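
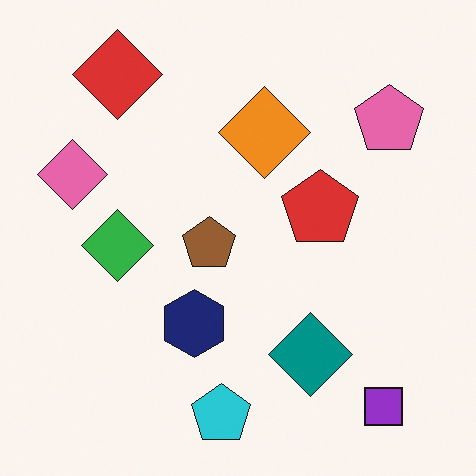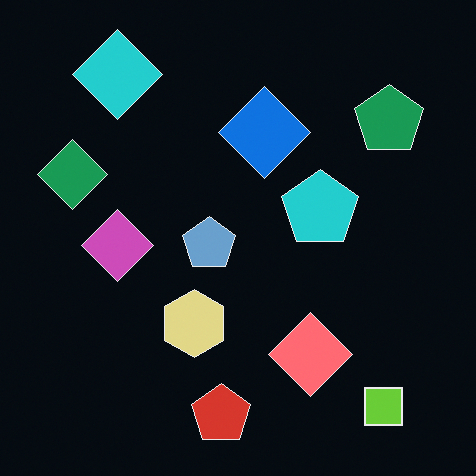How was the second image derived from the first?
This is the original image color-inverted (negative).

The light background has become dark and every shape's color is its complement — a photographic negative.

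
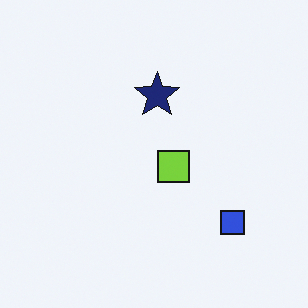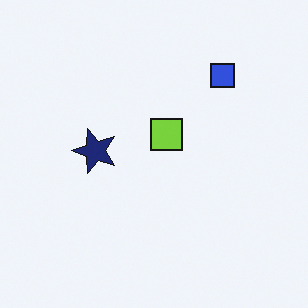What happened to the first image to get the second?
The second image is the first rotated 90° counter-clockwise.

The blue square sits in the bottom-right of the first image and the top-right of the second — consistent with a whole-image 90° counter-clockwise rotation.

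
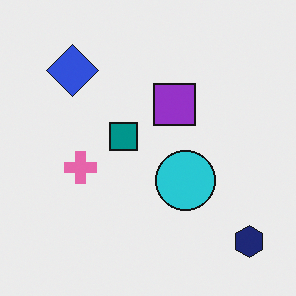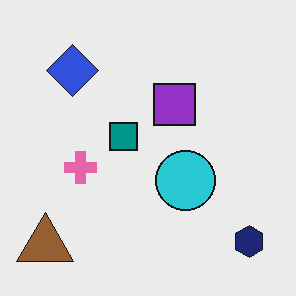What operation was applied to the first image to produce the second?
This is the original image overlaid with an additional brown triangle.

A brown triangle appears in the second image that is absent from the first.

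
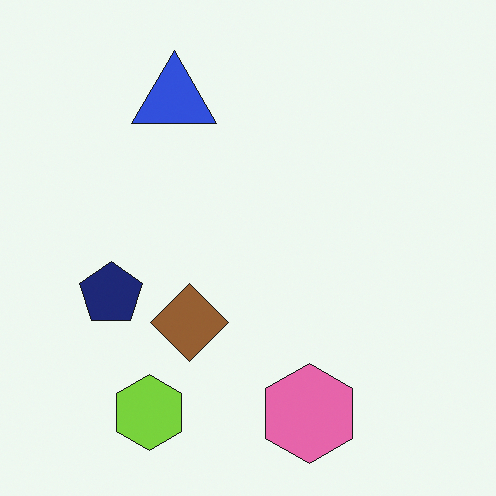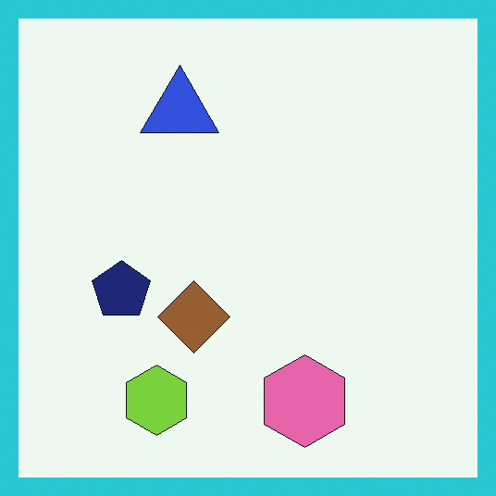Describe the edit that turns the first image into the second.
This is the original image framed with a cyan border.

A solid cyan frame runs around the edge of the second image, with the content slightly shrunk inside it.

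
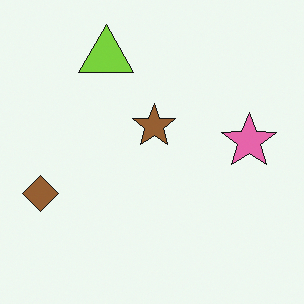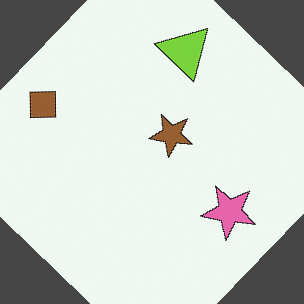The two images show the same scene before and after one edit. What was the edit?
The image was rotated clockwise by a large amount — several tens of degrees.

Every shape is tilted by the same angle and the image corners show triangular fill wedges — a whole-image rotation by a non-right angle.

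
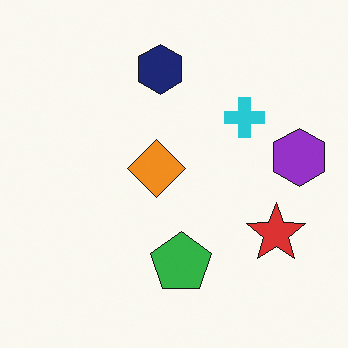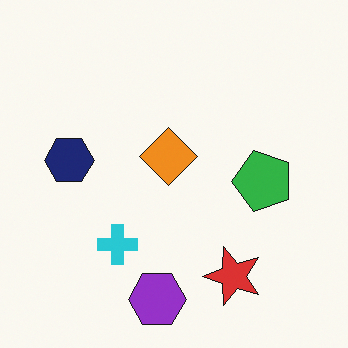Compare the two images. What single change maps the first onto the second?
The image was transposed (reflected across the top-left ↔ bottom-right diagonal).

Shapes have swapped their row and column positions — what was in the top-right is now in the bottom-left — a diagonal reflection.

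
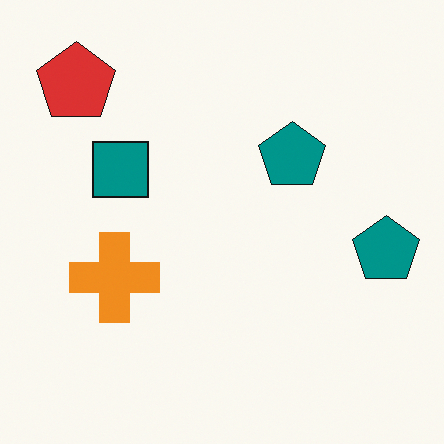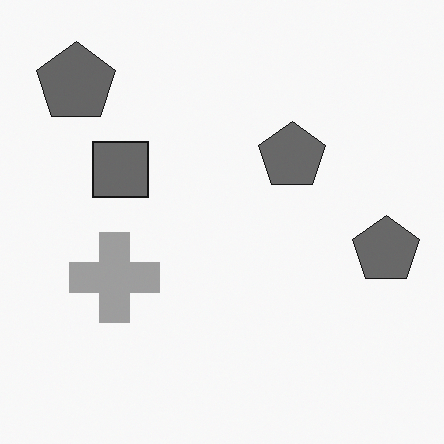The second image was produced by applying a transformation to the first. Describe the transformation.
Converted to grayscale.

All color is removed — every shape is now a shade of grey.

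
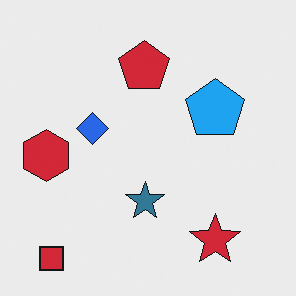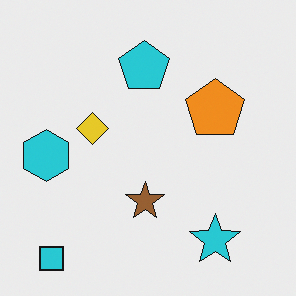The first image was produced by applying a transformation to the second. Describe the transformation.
It was hue-shifted through roughly half the color wheel.

Every shape's color has rotated by the same amount around the hue wheel — a uniform hue shift.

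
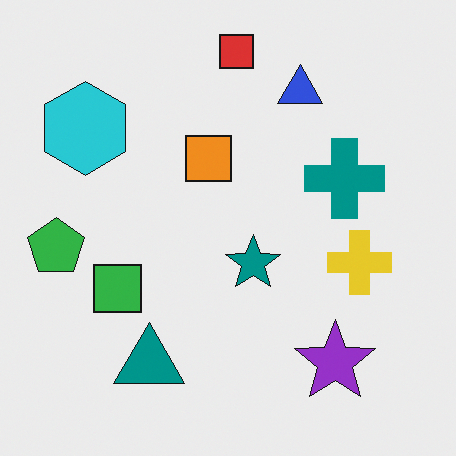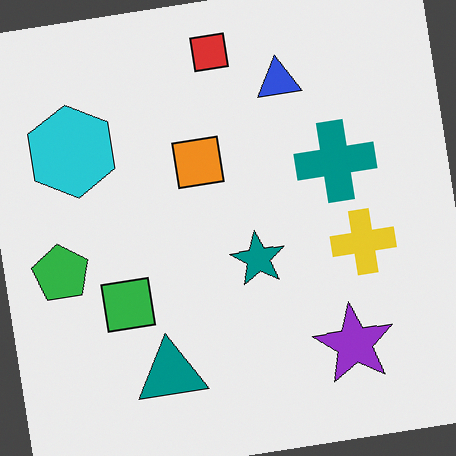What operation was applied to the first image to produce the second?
Rotated counter-clockwise by a few degrees.

Every shape is tilted by the same angle and the image corners show triangular fill wedges — a whole-image rotation by a non-right angle.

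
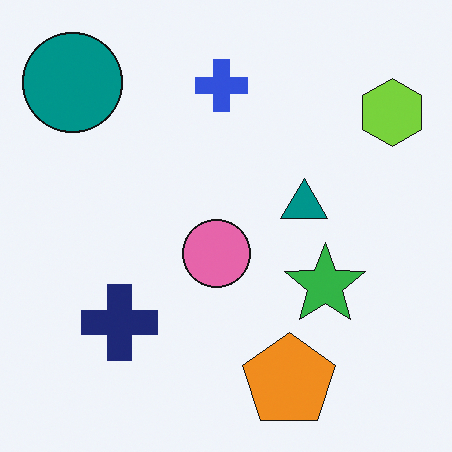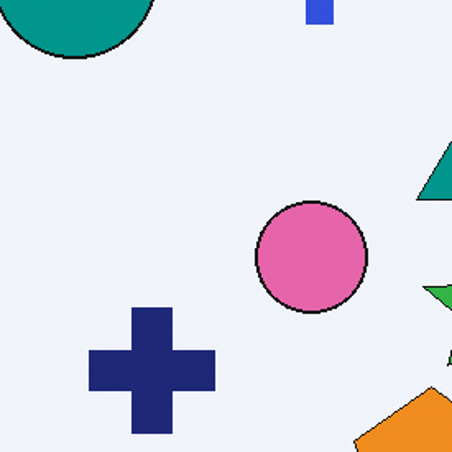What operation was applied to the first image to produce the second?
This is the original image cropped tightly and scaled back up.

The visible shapes are larger and the field of view is narrower; shapes near the original edges may be partly or wholly outside the frame — a crop-and-rescale.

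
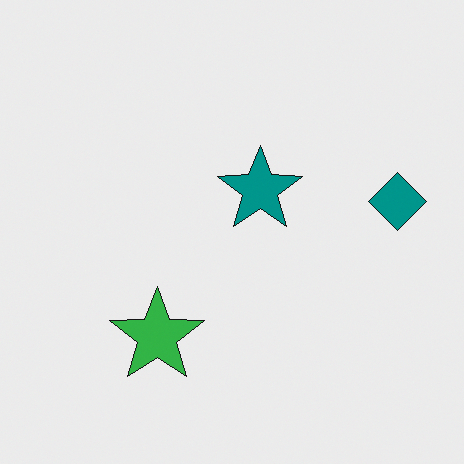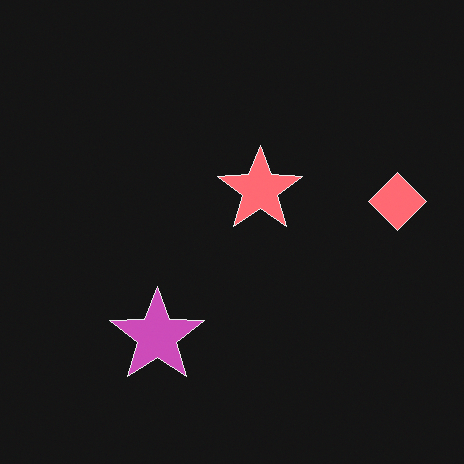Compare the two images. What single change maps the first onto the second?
The transformation is: color-inverted (negative).

The light background has become dark and every shape's color is its complement — a photographic negative.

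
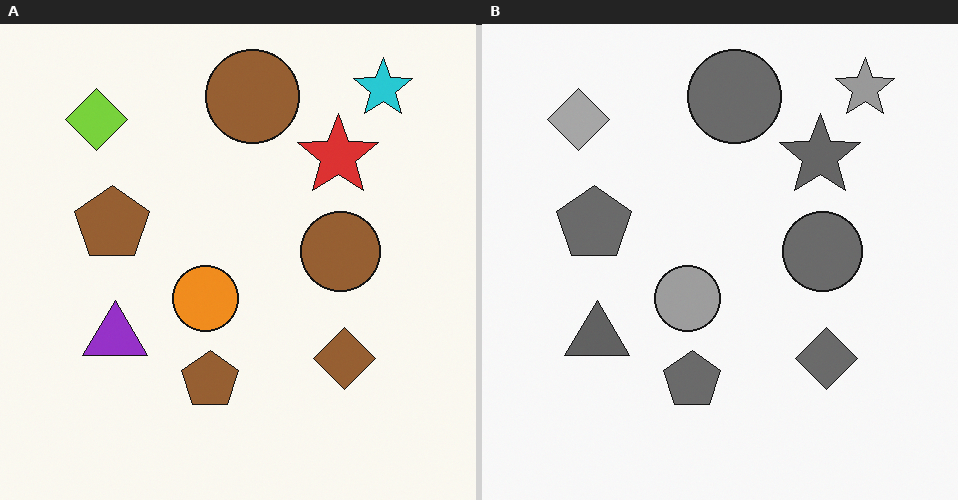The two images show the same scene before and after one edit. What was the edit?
The image was converted to grayscale.

All color is removed — every shape is now a shade of grey.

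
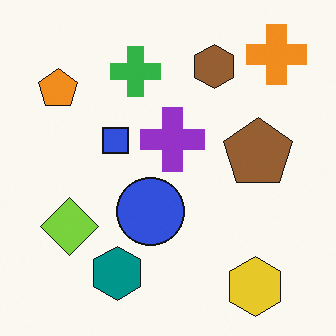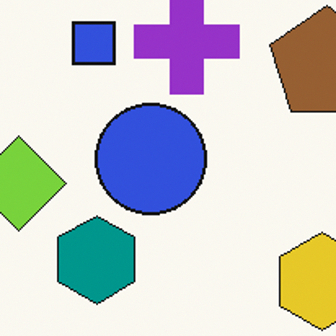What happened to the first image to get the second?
Cropped tightly and scaled back up.

The visible shapes are larger and the field of view is narrower; shapes near the original edges may be partly or wholly outside the frame — a crop-and-rescale.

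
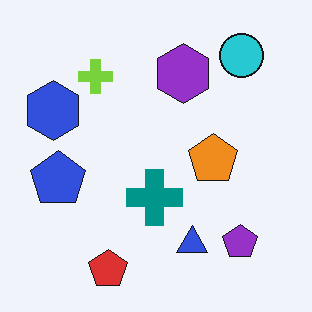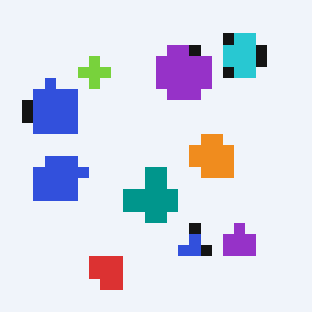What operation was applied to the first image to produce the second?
The second image is the first coarsely pixelated.

Shapes are reduced to large square blocks; fine edges and outlines are lost — a downscale-then-upscale (mosaic) effect.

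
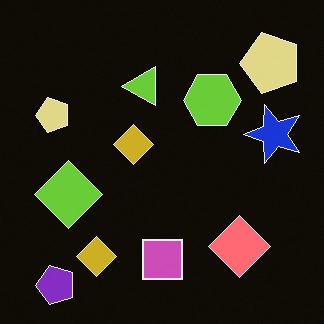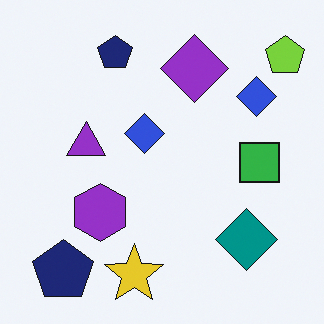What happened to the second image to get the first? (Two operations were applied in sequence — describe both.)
The image was color-inverted (negative), then transposed (reflected across the top-left ↔ bottom-right diagonal).

The light background has become dark and every shape's color is its complement — a photographic negative. Shapes have swapped their row and column positions — what was in the top-right is now in the bottom-left — a diagonal reflection.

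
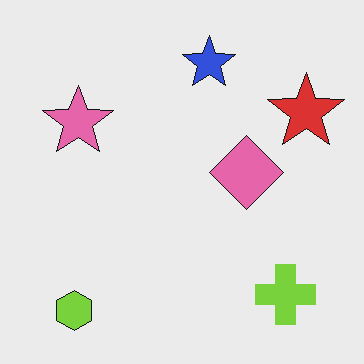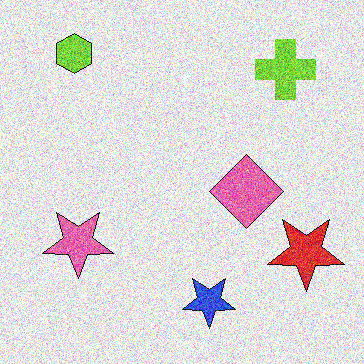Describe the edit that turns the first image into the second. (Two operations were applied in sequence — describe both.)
Flipped vertically (top ↔ bottom), then degraded with a thick layer of grain.

The lime hexagon is in the bottom-left of the first image and the top-left of the second — shapes on opposite sides of the horizontal midline have swapped in a mirror flip. Random speckle covers the whole image, including the flat background.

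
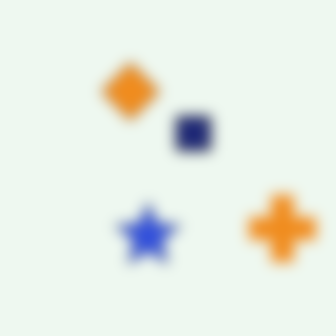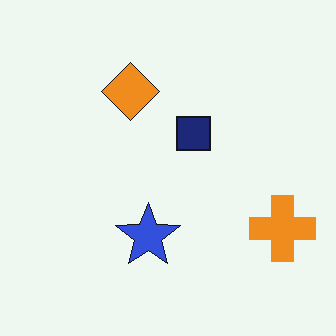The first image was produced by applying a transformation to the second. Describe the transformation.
The image was strongly gaussian-blurred.

Shape edges and outlines are uniformly softened across the whole image.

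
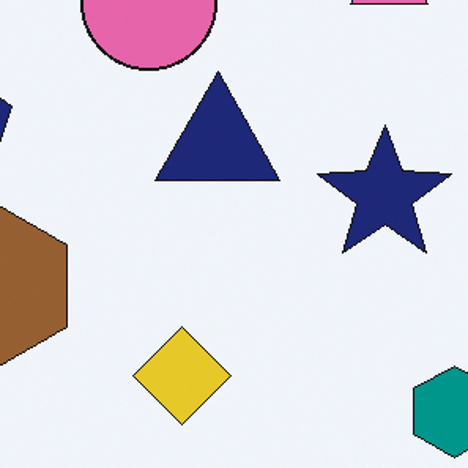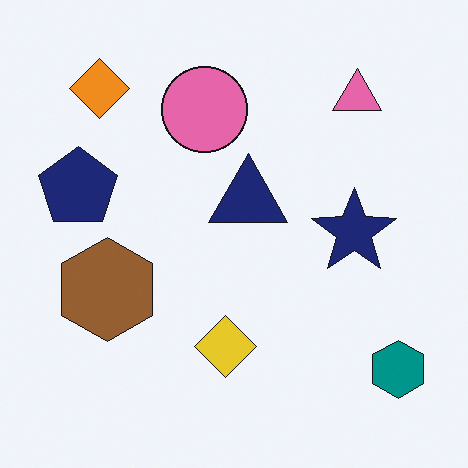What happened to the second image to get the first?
This is the original image cropped to a modestly smaller region and rescaled.

The visible shapes are larger and the field of view is narrower; shapes near the original edges may be partly or wholly outside the frame — a crop-and-rescale.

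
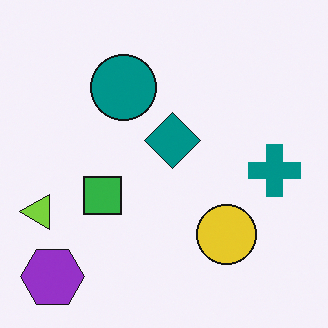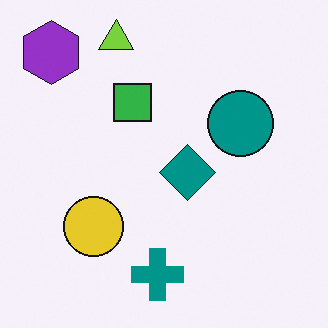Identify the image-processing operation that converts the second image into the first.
This is the original image rotated 90° counter-clockwise.

The purple hexagon sits in the top-left of the second image and the bottom-left of the first — consistent with a whole-image 90° counter-clockwise rotation.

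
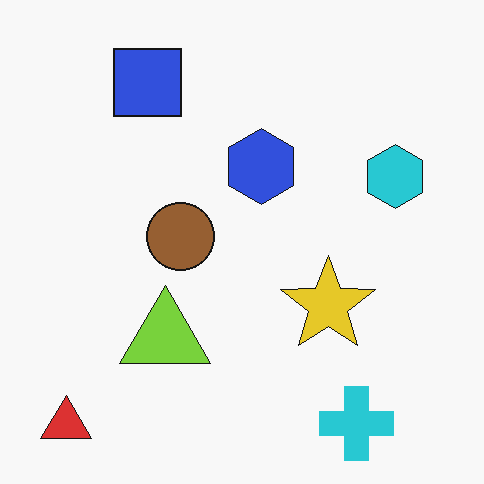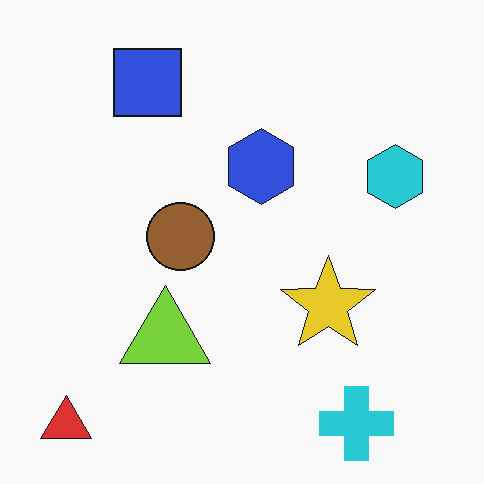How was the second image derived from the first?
This is the original image JPEG-compressed with visible artifacts.

Blocky 8×8 compression artifacts appear around shape edges and the flat background shows ringing — characteristic JPEG degradation.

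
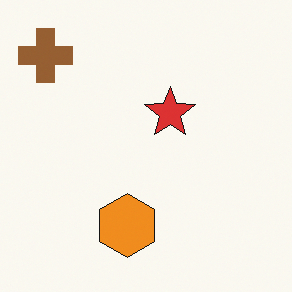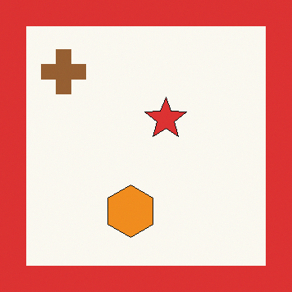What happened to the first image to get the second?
It was framed with a red border.

A solid red frame runs around the edge of the second image, with the content slightly shrunk inside it.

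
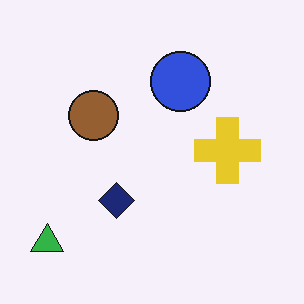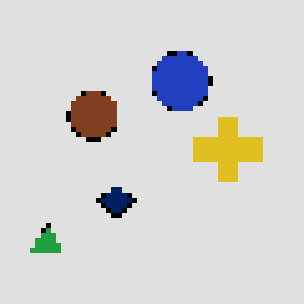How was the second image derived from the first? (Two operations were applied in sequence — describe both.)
Moderately posterized, then lightly pixelated (a mild mosaic effect).

Each flat color has snapped to a coarser quantized level — most visibly, the near-white background has dropped to a flat grey. Shapes are reduced to large square blocks; fine edges and outlines are lost — a downscale-then-upscale (mosaic) effect.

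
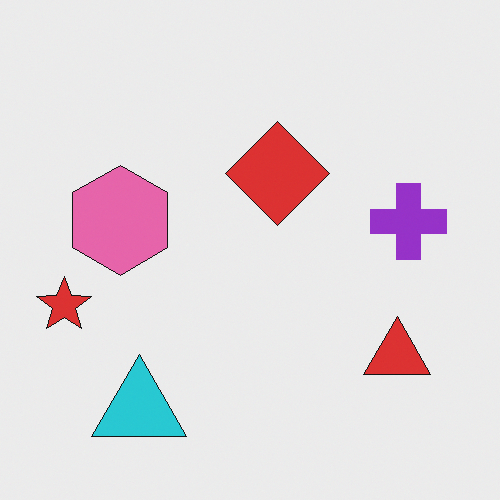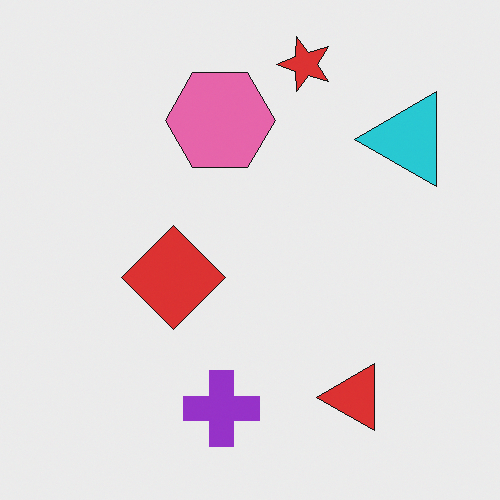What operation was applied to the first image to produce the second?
Transposed (reflected across the top-left ↔ bottom-right diagonal).

Shapes have swapped their row and column positions — what was in the top-right is now in the bottom-left — a diagonal reflection.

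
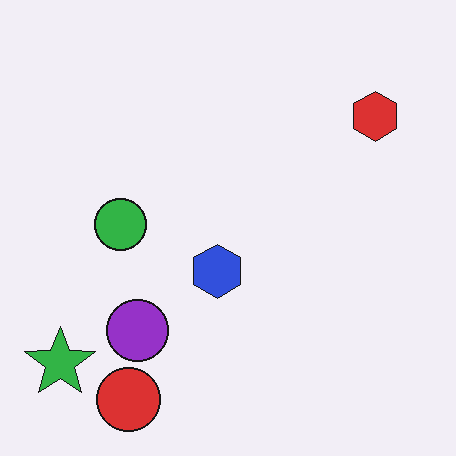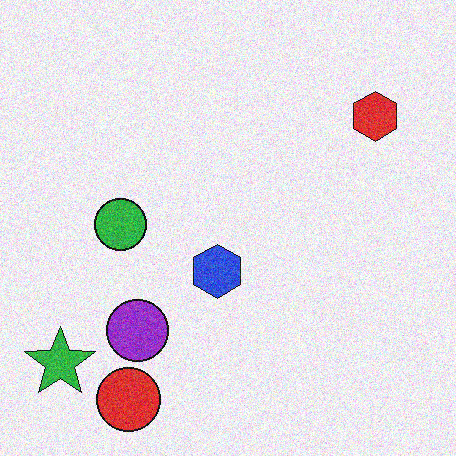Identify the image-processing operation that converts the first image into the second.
This is the original image degraded with moderate additive noise.

Random speckle covers the whole image, including the flat background.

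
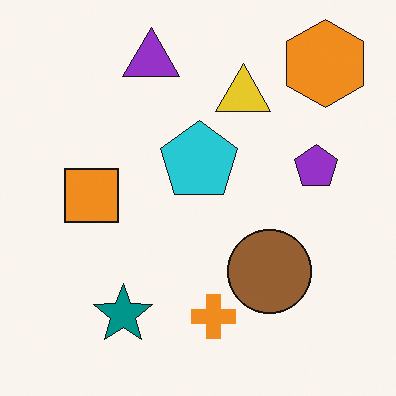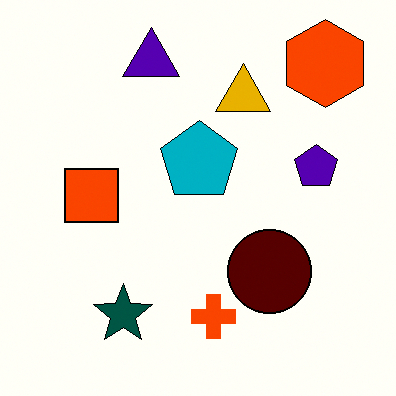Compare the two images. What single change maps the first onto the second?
Given much higher contrast.

Tones are pushed away from mid-grey across the whole image — a global contrast change.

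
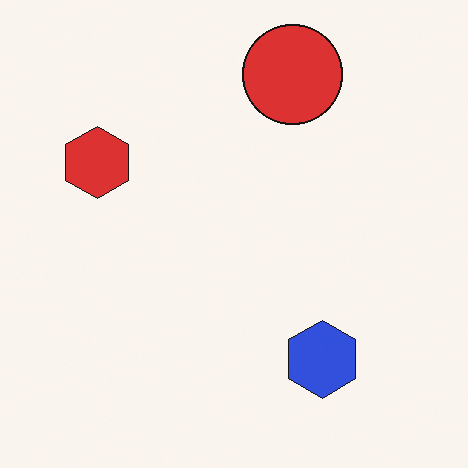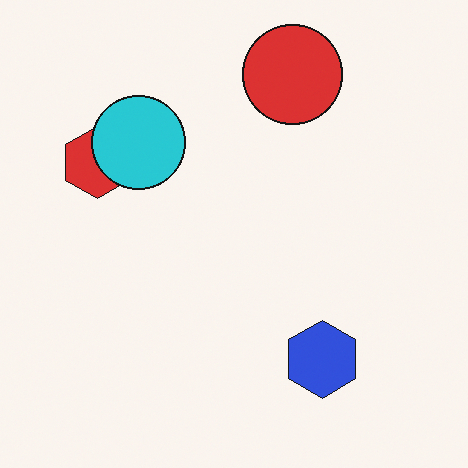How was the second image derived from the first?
The transformation is: overlaid with an additional cyan circle.

A cyan circle appears in the second image that is absent from the first.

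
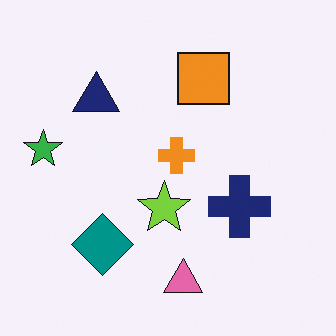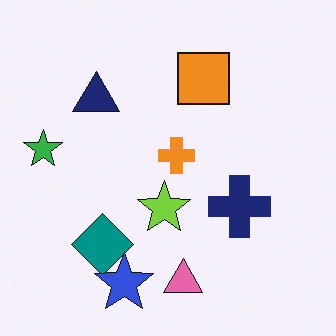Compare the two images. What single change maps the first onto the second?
The second image is the first overlaid with an additional blue star.

A blue star appears in the second image that is absent from the first.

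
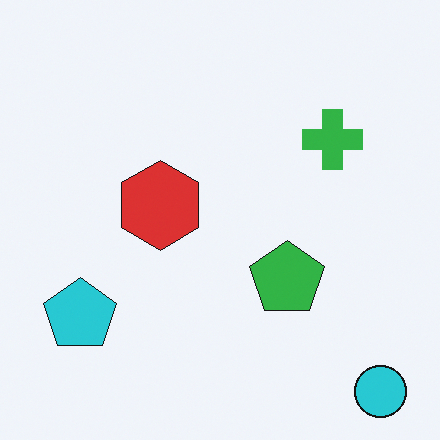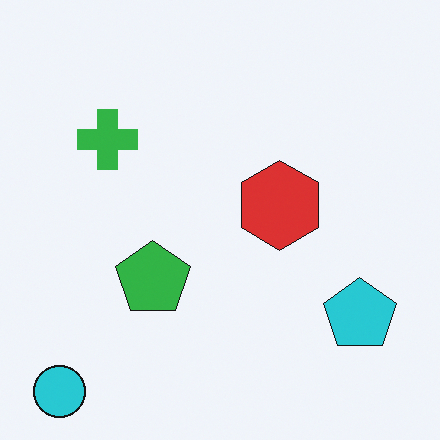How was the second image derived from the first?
It was flipped horizontally (left ↔ right).

The cyan circle is in the bottom-right of the first image and the bottom-left of the second — shapes on opposite sides of the vertical midline have swapped in a mirror flip.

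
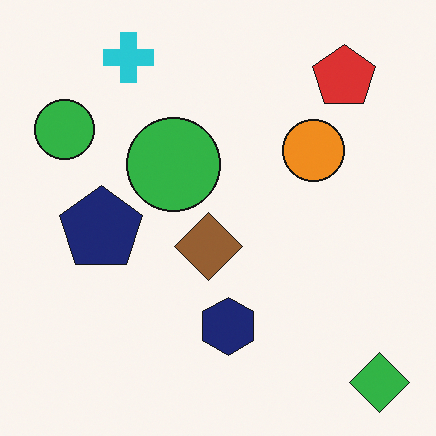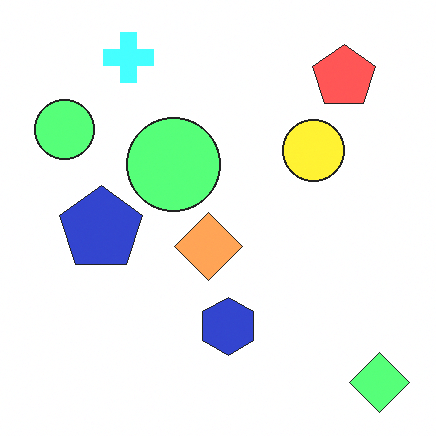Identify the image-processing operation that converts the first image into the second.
The transformation is: substantially brightened.

Every pixel — background and shapes alike — is uniformly brightened.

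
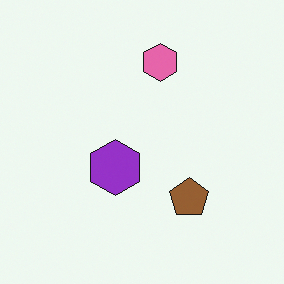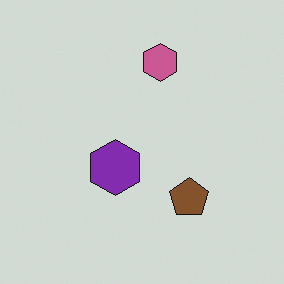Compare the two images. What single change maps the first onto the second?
The transformation is: darkened a little.

Every pixel — background and shapes alike — is uniformly darkened.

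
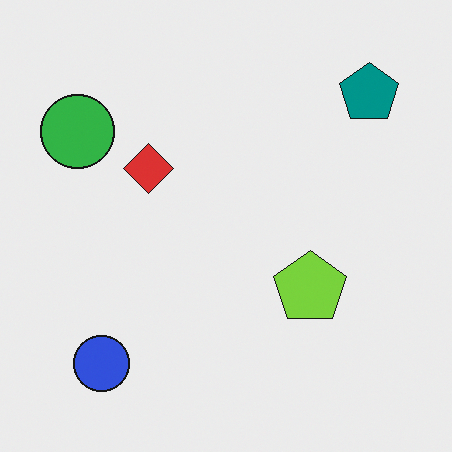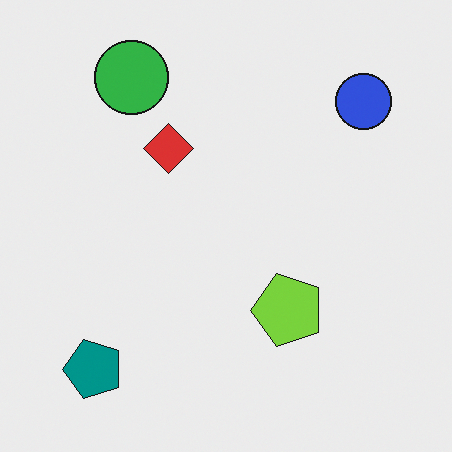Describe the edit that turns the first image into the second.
The second image is the first transposed (reflected across the top-left ↔ bottom-right diagonal).

Shapes have swapped their row and column positions — what was in the top-right is now in the bottom-left — a diagonal reflection.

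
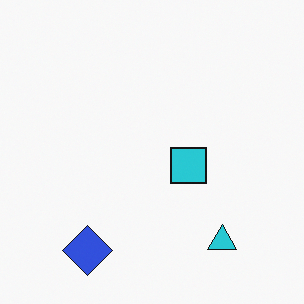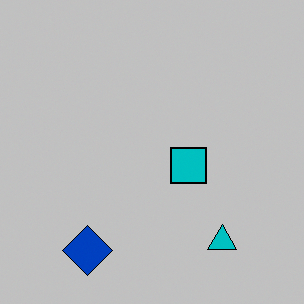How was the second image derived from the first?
This is the original image aggressively posterized.

Each flat color has snapped to a coarser quantized level — most visibly, the near-white background has dropped to a flat grey.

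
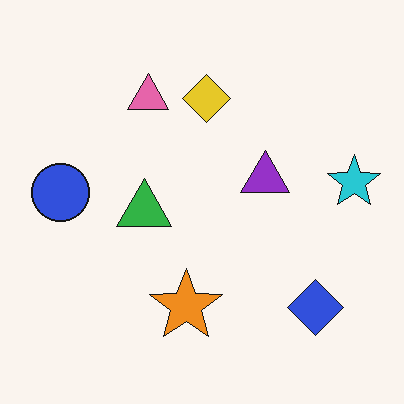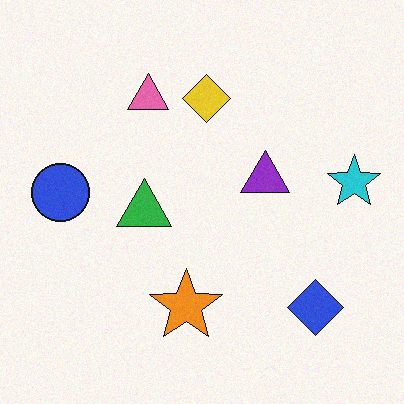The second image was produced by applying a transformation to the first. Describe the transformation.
Degraded with subtle gaussian noise.

Random speckle covers the whole image, including the flat background.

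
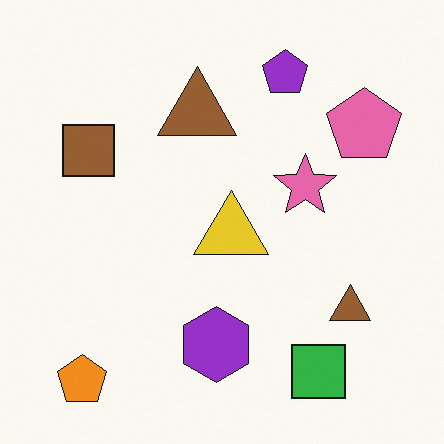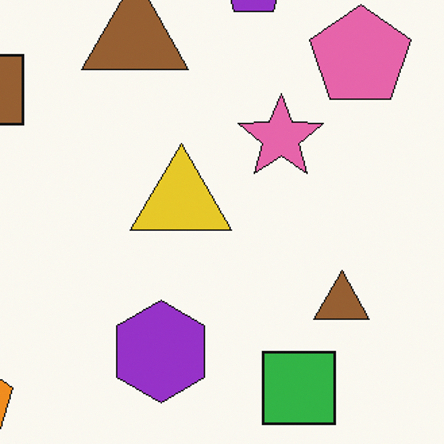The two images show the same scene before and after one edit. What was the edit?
Cropped to a modestly smaller region and rescaled.

The visible shapes are larger and the field of view is narrower; shapes near the original edges may be partly or wholly outside the frame — a crop-and-rescale.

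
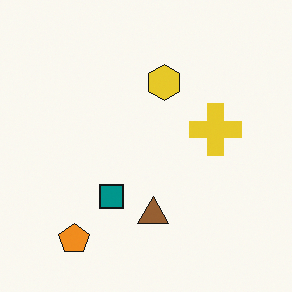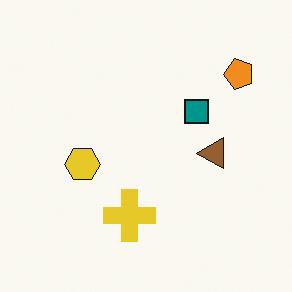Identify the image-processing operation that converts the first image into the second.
Transposed (reflected across the top-left ↔ bottom-right diagonal).

Shapes have swapped their row and column positions — what was in the top-right is now in the bottom-left — a diagonal reflection.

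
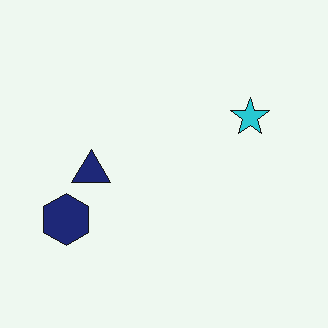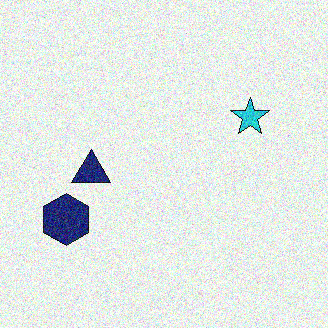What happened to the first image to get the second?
It was degraded with strong gaussian noise.

Random speckle covers the whole image, including the flat background.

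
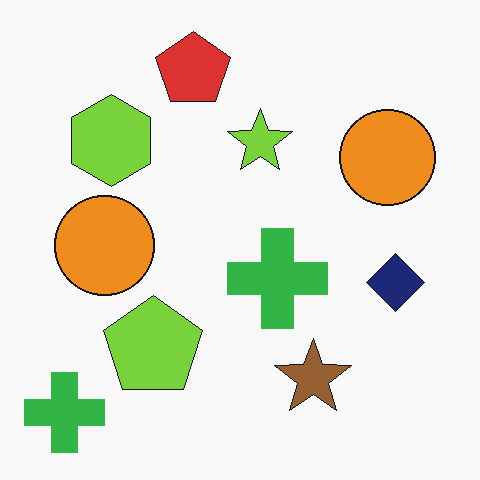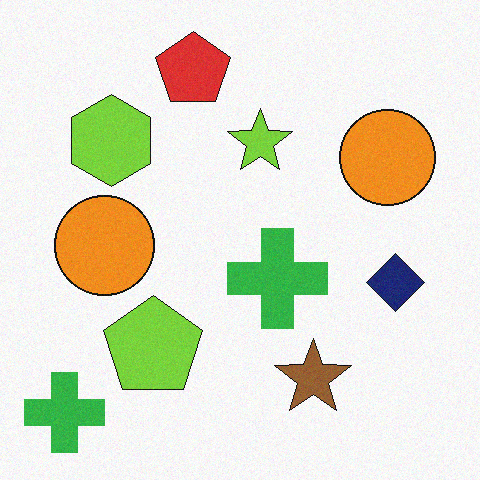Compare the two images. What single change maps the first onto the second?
The image was degraded with a light layer of grain.

Random speckle covers the whole image, including the flat background.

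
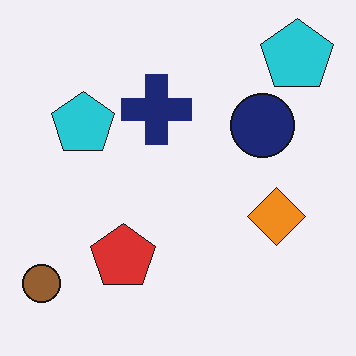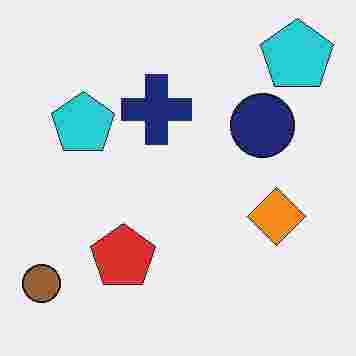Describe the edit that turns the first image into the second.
The second image is the first degraded with heavy JPEG compression.

Blocky 8×8 compression artifacts appear around shape edges and the flat background shows ringing — characteristic JPEG degradation.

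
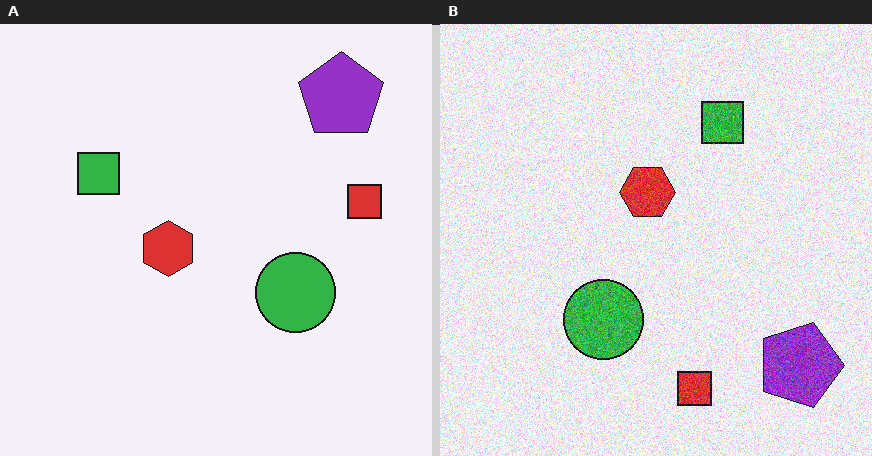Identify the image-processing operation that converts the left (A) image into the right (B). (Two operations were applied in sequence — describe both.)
The transformation is: degraded with strong gaussian noise, then rotated 90° clockwise.

Random speckle covers the whole image, including the flat background. The purple pentagon sits in the top-right of the left (A) image and the bottom-right of the right (B) — consistent with a whole-image 90° clockwise rotation.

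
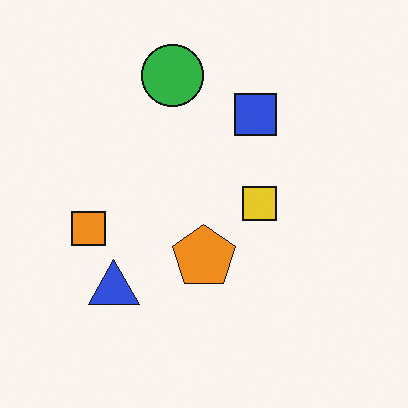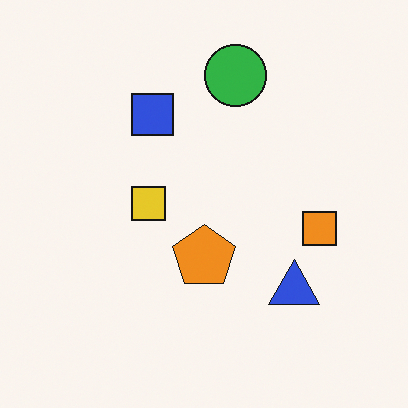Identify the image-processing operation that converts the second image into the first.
It was flipped horizontally (left ↔ right).

The orange square is in the right of the second image and the left of the first — shapes on opposite sides of the vertical midline have swapped in a mirror flip.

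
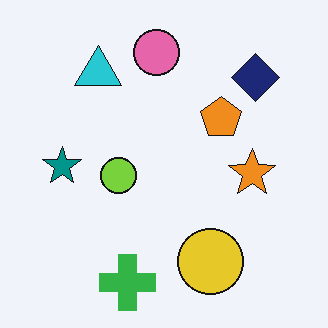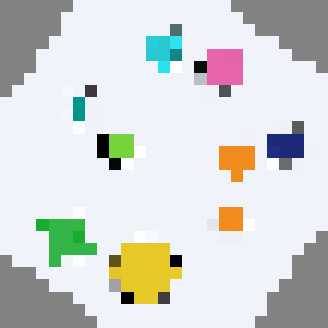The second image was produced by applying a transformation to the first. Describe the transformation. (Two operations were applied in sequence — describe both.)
The image was rotated clockwise by a large amount — several tens of degrees, then heavily pixelated into large blocks.

Every shape is tilted by the same angle and the image corners show triangular fill wedges — a whole-image rotation by a non-right angle. Shapes are reduced to large square blocks; fine edges and outlines are lost — a downscale-then-upscale (mosaic) effect.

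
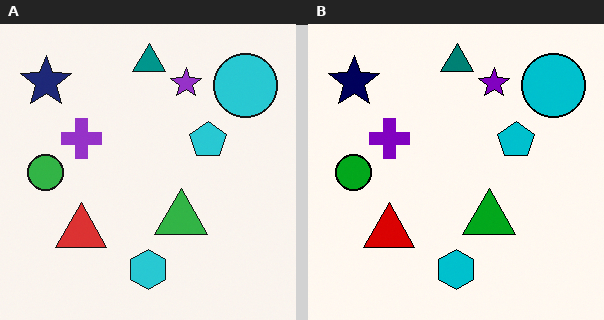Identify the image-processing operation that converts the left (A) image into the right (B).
The transformation is: given slightly increased contrast.

Tones are pushed away from mid-grey across the whole image — a global contrast change.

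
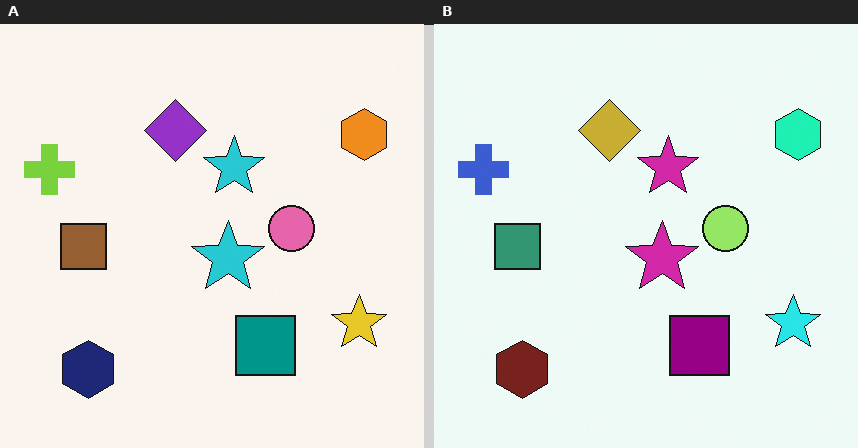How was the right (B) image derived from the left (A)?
This is the original image hue-shifted noticeably.

Every shape's color has rotated by the same amount around the hue wheel — a uniform hue shift.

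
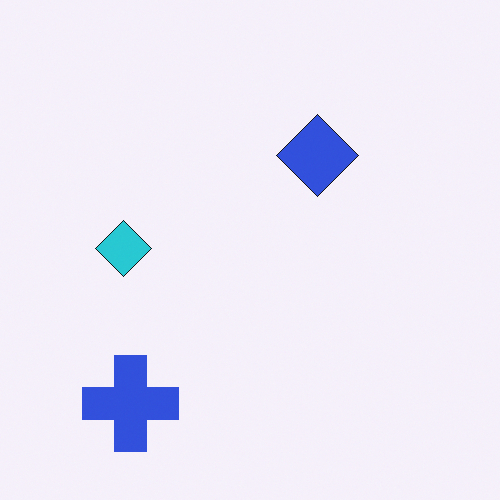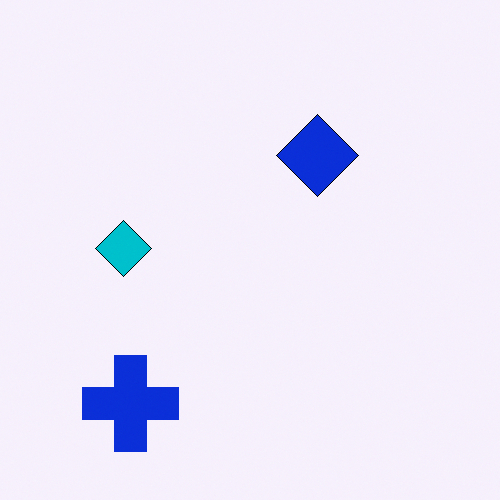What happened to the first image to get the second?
It was given slightly increased contrast.

Tones are pushed away from mid-grey across the whole image — a global contrast change.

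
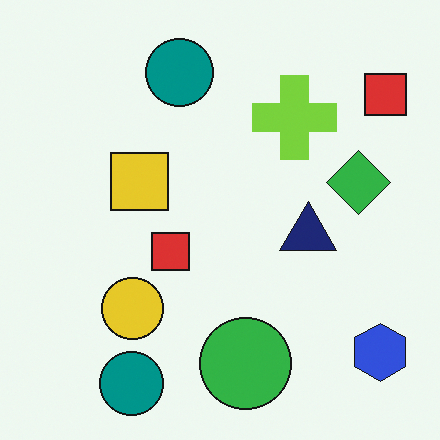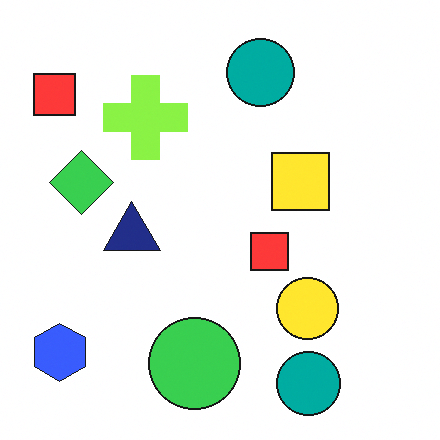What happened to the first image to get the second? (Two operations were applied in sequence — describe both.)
Flipped horizontally (left ↔ right), then brightened a little.

The blue hexagon is in the bottom-right of the first image and the bottom-left of the second — shapes on opposite sides of the vertical midline have swapped in a mirror flip. Every pixel — background and shapes alike — is uniformly brightened.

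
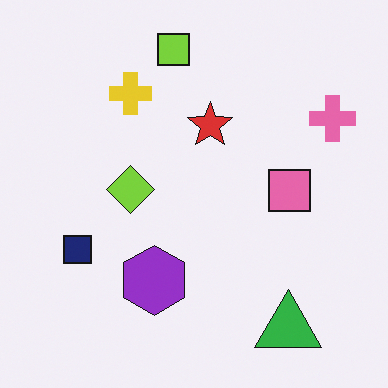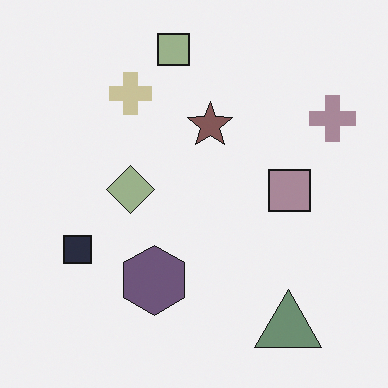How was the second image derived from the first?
It was made much more muted (saturation change).

All colors are more muted and greyish — a global saturation change.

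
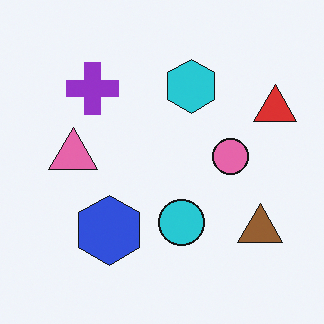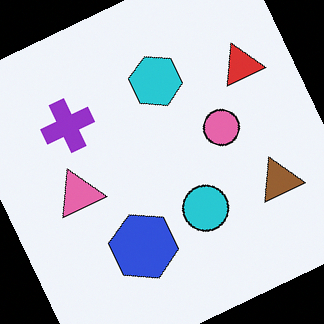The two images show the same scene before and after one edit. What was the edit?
Rotated counter-clockwise by a clearly visible amount.

Every shape is tilted by the same angle and the image corners show triangular fill wedges — a whole-image rotation by a non-right angle.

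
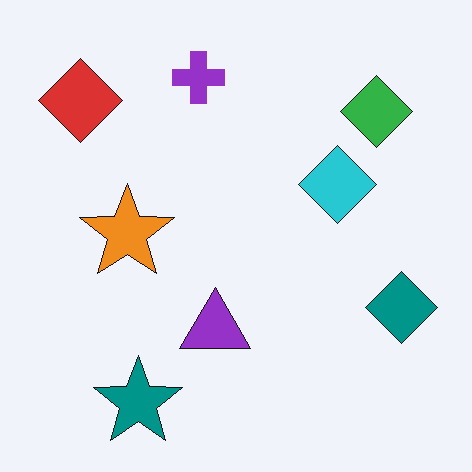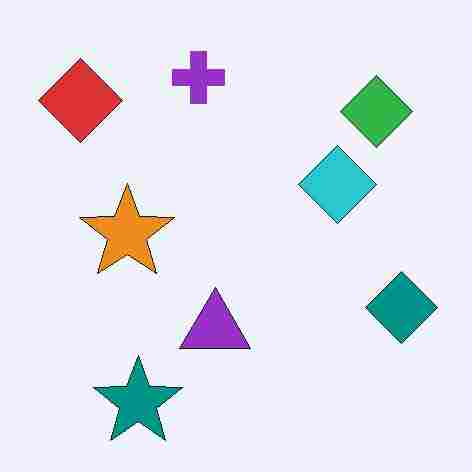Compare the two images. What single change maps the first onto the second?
This is the original image heavily JPEG-compressed with obvious blocking artifacts.

Blocky 8×8 compression artifacts appear around shape edges and the flat background shows ringing — characteristic JPEG degradation.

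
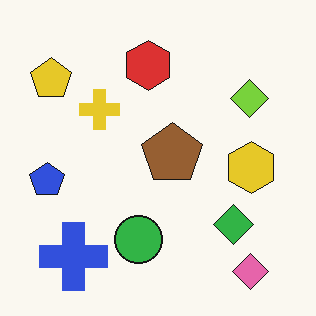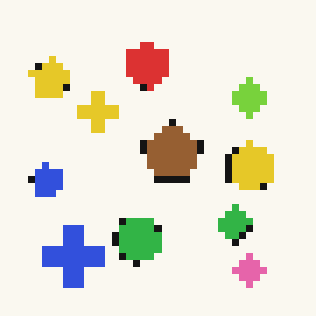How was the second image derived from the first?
The second image is the first pixelated into visible square blocks.

Shapes are reduced to large square blocks; fine edges and outlines are lost — a downscale-then-upscale (mosaic) effect.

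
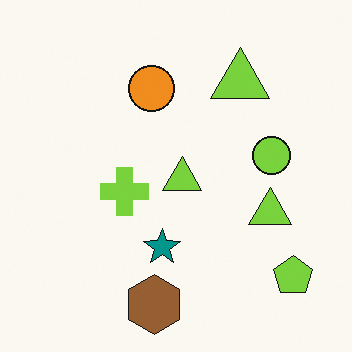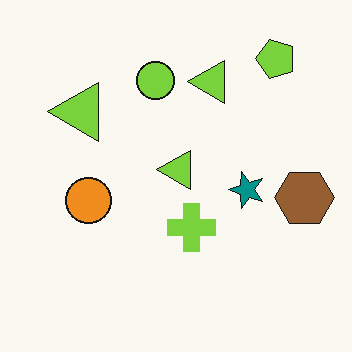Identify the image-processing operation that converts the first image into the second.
This is the original image rotated 90° counter-clockwise.

The lime pentagon sits in the bottom-right of the first image and the top-right of the second — consistent with a whole-image 90° counter-clockwise rotation.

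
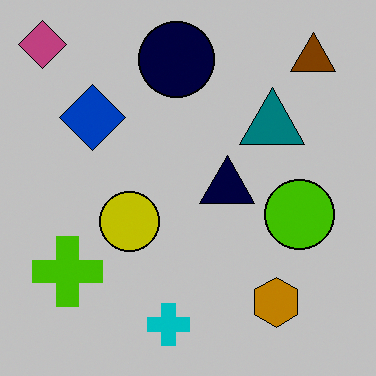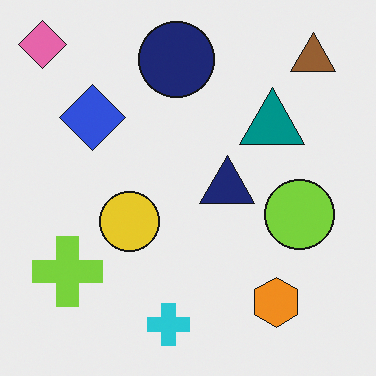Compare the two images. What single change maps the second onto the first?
The image was aggressively posterized.

Each flat color has snapped to a coarser quantized level — most visibly, the near-white background has dropped to a flat grey.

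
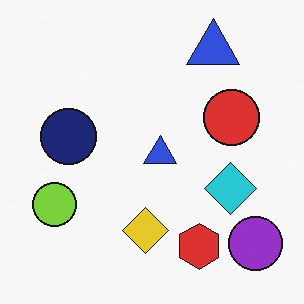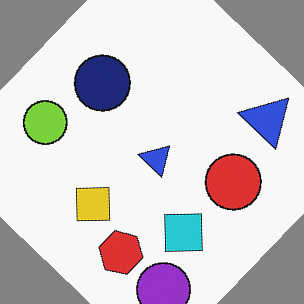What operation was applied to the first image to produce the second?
Rotated clockwise by a large amount — several tens of degrees.

Every shape is tilted by the same angle and the image corners show triangular fill wedges — a whole-image rotation by a non-right angle.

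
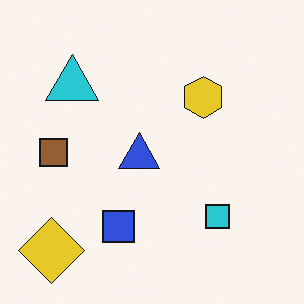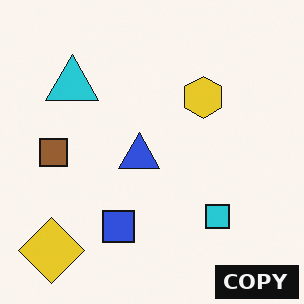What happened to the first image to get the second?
The transformation is: watermarked with the text "COPY" in the lower-right corner.

A dark label reading "COPY" appears in the lower-right corner.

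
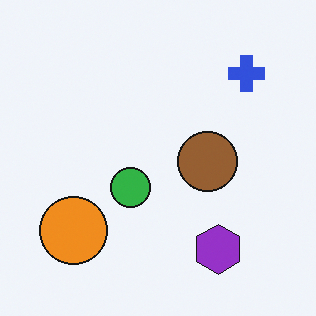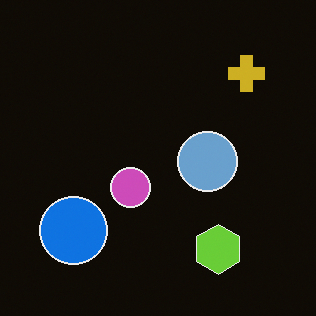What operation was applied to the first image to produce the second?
It was color-inverted (negative).

The light background has become dark and every shape's color is its complement — a photographic negative.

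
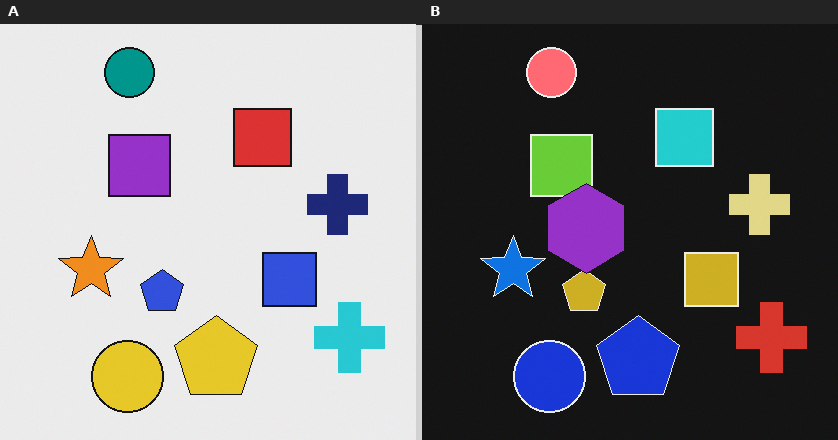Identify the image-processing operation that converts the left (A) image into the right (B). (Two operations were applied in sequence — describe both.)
Color-inverted (negative), then overlaid with an additional purple hexagon.

The light background has become dark and every shape's color is its complement — a photographic negative. A purple hexagon appears in the right (B) image that is absent from the left (A).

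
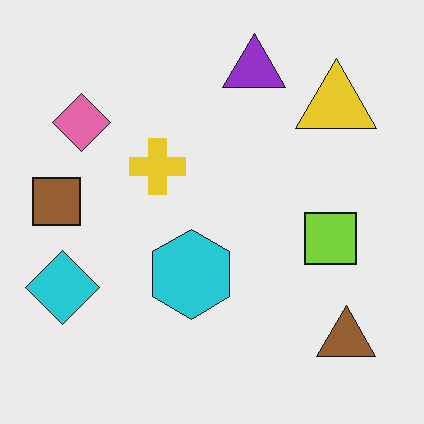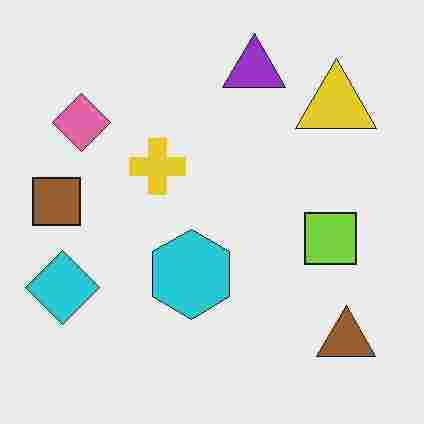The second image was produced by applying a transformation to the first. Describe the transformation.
The second image is the first degraded with heavy JPEG compression.

Blocky 8×8 compression artifacts appear around shape edges and the flat background shows ringing — characteristic JPEG degradation.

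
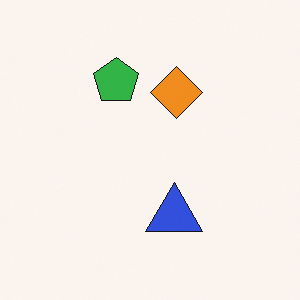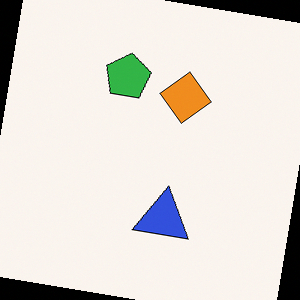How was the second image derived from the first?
This is the original image rotated clockwise by a small amount.

Every shape is tilted by the same angle and the image corners show triangular fill wedges — a whole-image rotation by a non-right angle.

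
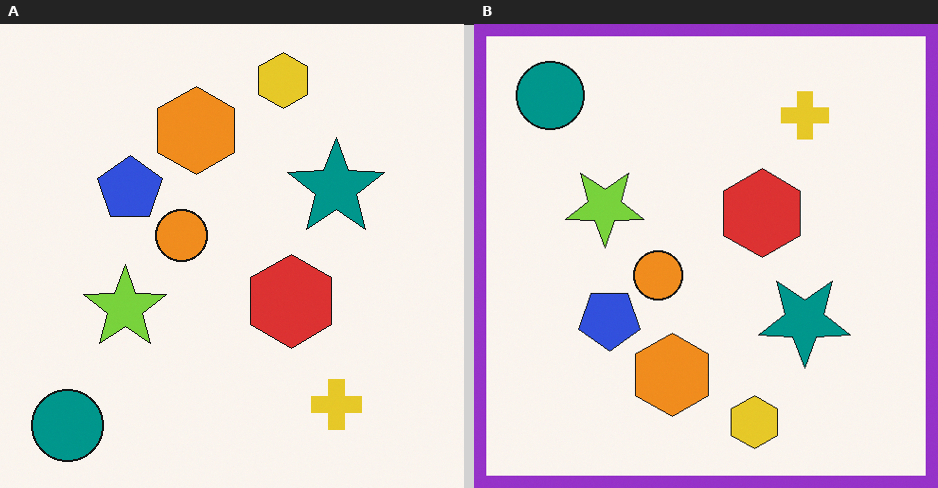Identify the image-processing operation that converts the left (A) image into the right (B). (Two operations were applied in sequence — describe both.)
The right (B) image is the left (A) flipped vertically (top ↔ bottom), then framed with a purple border.

The yellow hexagon is in the top of the left (A) image and the bottom of the right (B) — shapes on opposite sides of the horizontal midline have swapped in a mirror flip. A solid purple frame runs around the edge of the right (B) image, with the content slightly shrunk inside it.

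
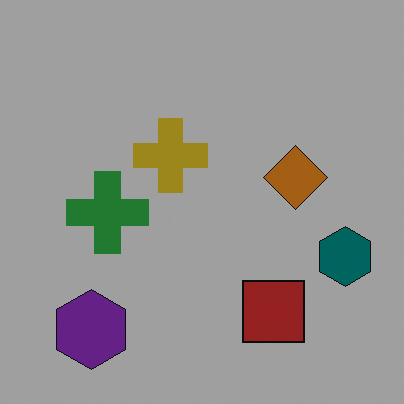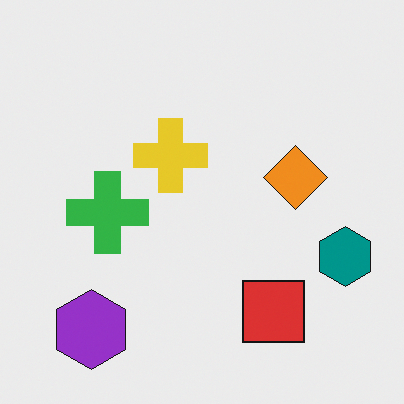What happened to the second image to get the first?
The first image is the second noticeably darkened.

Every pixel — background and shapes alike — is uniformly darkened.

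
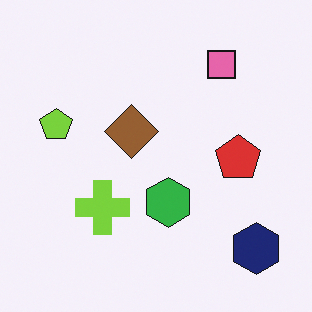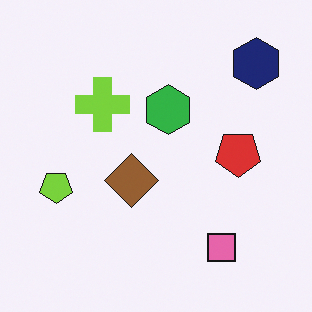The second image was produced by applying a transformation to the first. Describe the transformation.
Flipped vertically (top ↔ bottom).

The navy hexagon is in the bottom-right of the first image and the top-right of the second — shapes on opposite sides of the horizontal midline have swapped in a mirror flip.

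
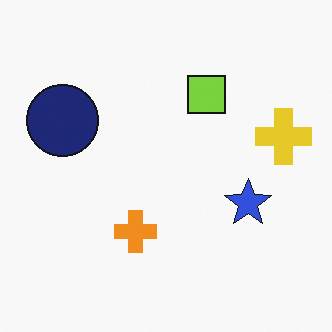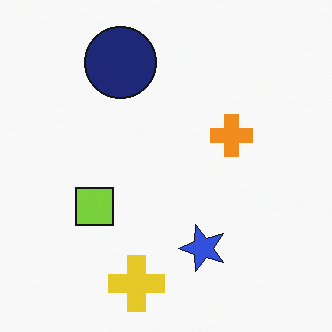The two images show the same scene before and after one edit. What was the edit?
Transposed (reflected across the top-left ↔ bottom-right diagonal).

Shapes have swapped their row and column positions — what was in the top-right is now in the bottom-left — a diagonal reflection.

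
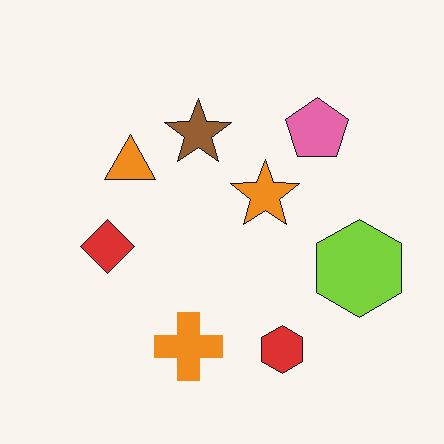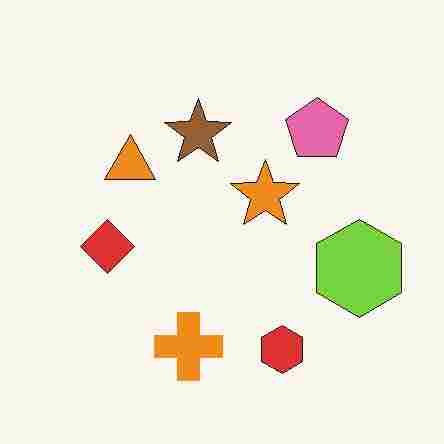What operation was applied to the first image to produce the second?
The image was degraded with heavy JPEG compression.

Blocky 8×8 compression artifacts appear around shape edges and the flat background shows ringing — characteristic JPEG degradation.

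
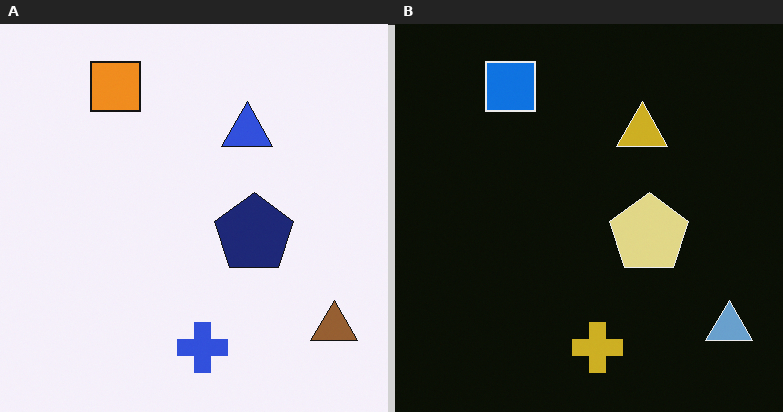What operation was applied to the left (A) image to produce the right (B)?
The transformation is: color-inverted (negative).

The light background has become dark and every shape's color is its complement — a photographic negative.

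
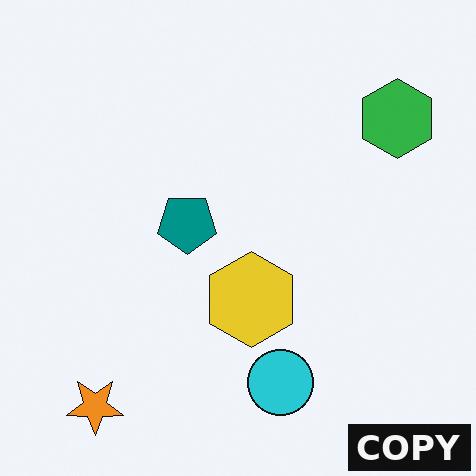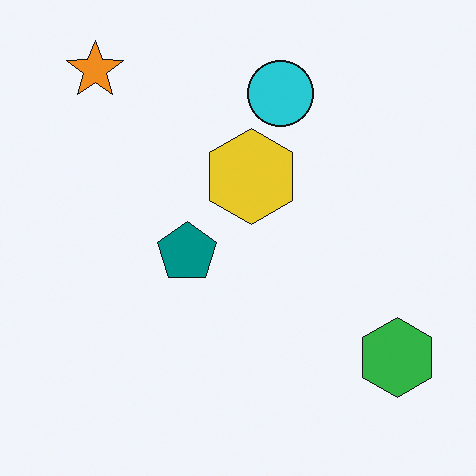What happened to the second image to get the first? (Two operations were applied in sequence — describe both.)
The image was flipped vertically (top ↔ bottom), then watermarked with the text "COPY" in the lower-right corner.

The orange star is in the top-left of the second image and the bottom-left of the first — shapes on opposite sides of the horizontal midline have swapped in a mirror flip. A dark label reading "COPY" appears in the lower-right corner.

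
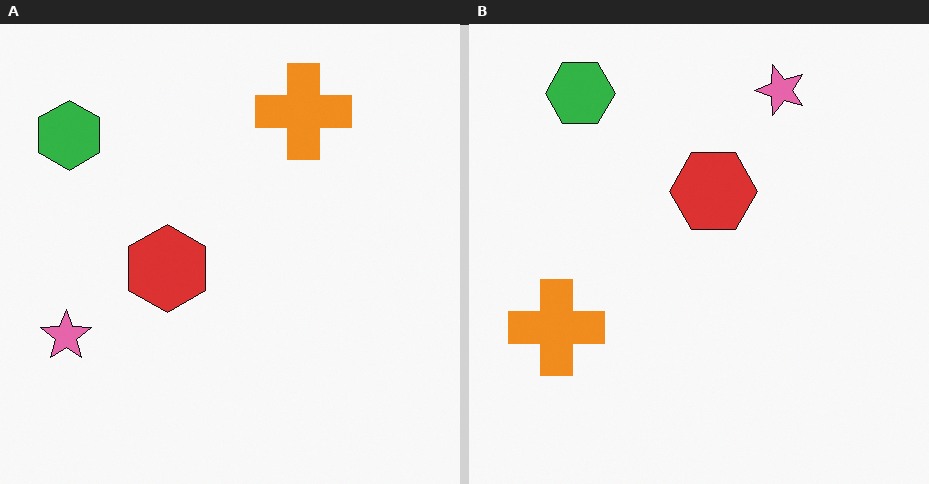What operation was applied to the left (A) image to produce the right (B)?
This is the original image transposed (reflected across the top-left ↔ bottom-right diagonal).

Shapes have swapped their row and column positions — what was in the top-right is now in the bottom-left — a diagonal reflection.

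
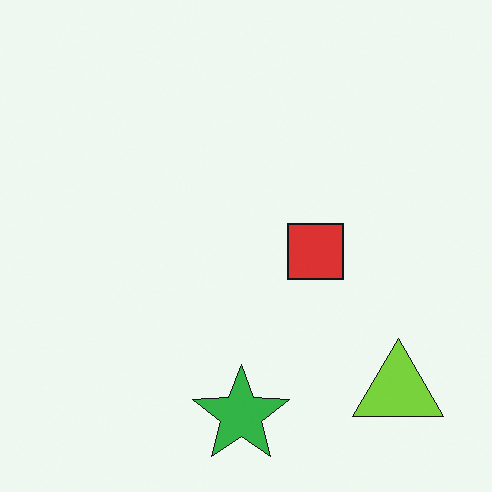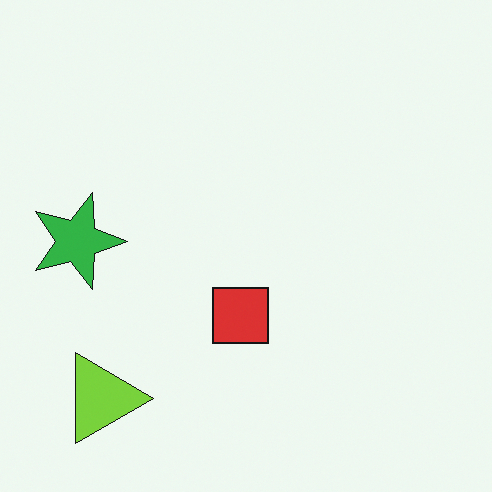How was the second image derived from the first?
This is the original image rotated 90° clockwise.

The lime triangle sits in the bottom-right of the first image and the bottom-left of the second — consistent with a whole-image 90° clockwise rotation.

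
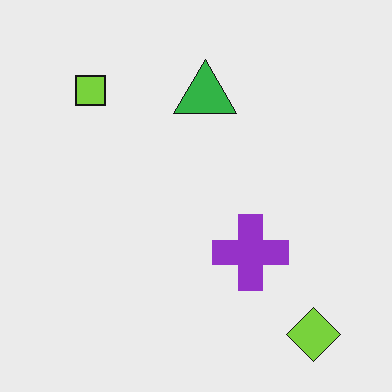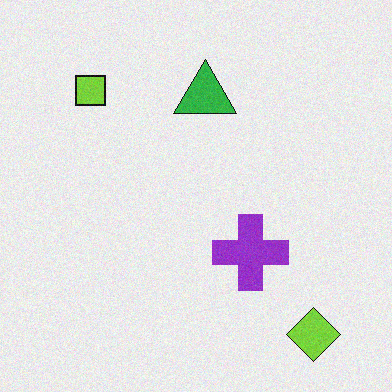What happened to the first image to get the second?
It was degraded with subtle gaussian noise.

Random speckle covers the whole image, including the flat background.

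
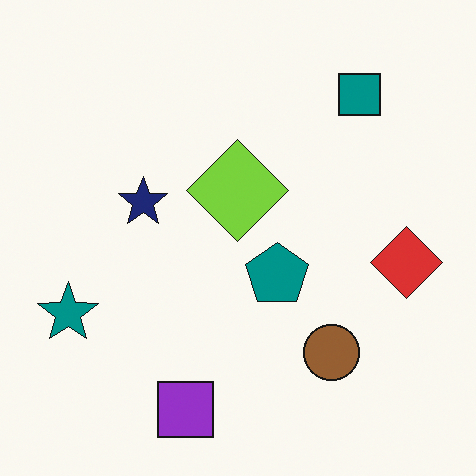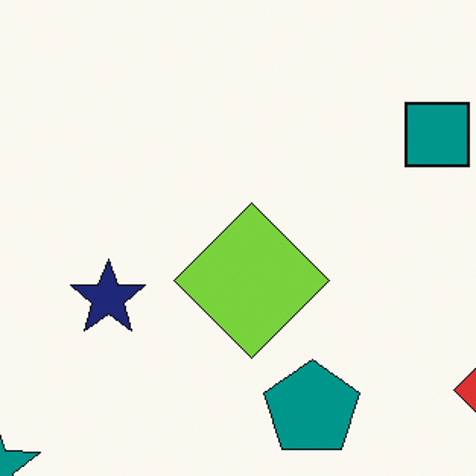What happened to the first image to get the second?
Cropped to a modestly smaller region and rescaled.

The visible shapes are larger and the field of view is narrower; shapes near the original edges may be partly or wholly outside the frame — a crop-and-rescale.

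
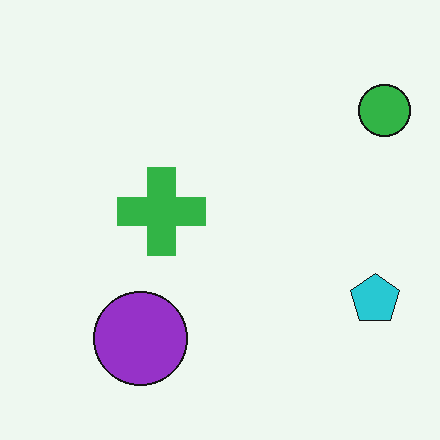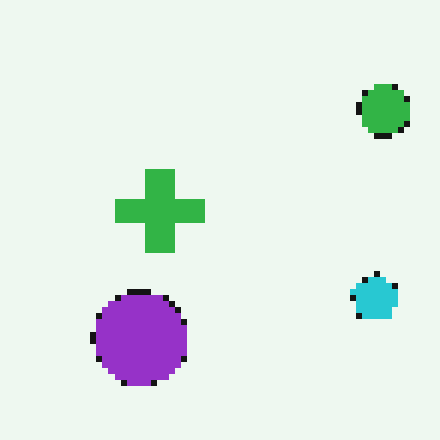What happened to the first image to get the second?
It was moderately pixelated.

Shapes are reduced to large square blocks; fine edges and outlines are lost — a downscale-then-upscale (mosaic) effect.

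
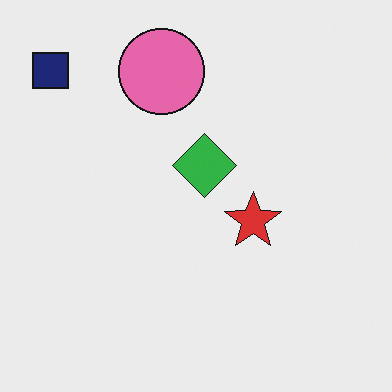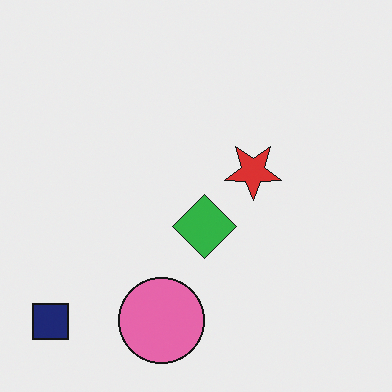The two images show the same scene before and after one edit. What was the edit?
The image was flipped vertically (top ↔ bottom).

The navy square is in the top-left of the first image and the bottom-left of the second — shapes on opposite sides of the horizontal midline have swapped in a mirror flip.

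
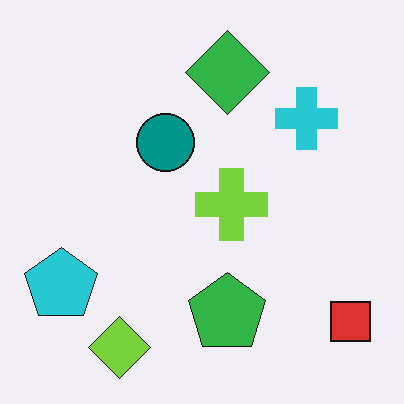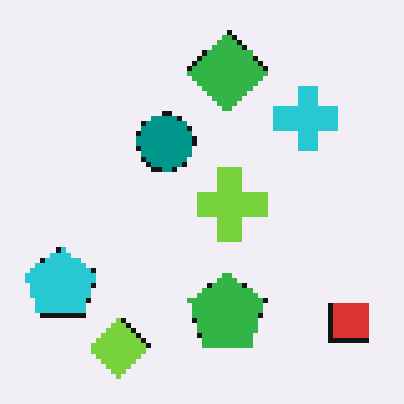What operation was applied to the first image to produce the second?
It was lightly pixelated (a mild mosaic effect).

Shapes are reduced to large square blocks; fine edges and outlines are lost — a downscale-then-upscale (mosaic) effect.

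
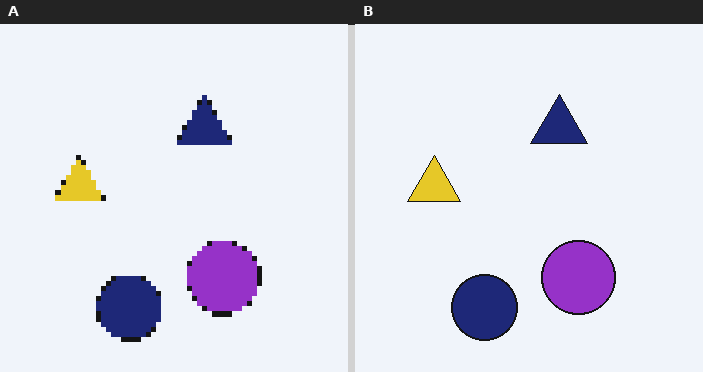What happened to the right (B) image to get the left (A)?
This is the original image lightly pixelated (a mild mosaic effect).

Shapes are reduced to large square blocks; fine edges and outlines are lost — a downscale-then-upscale (mosaic) effect.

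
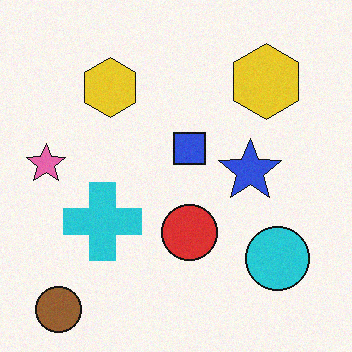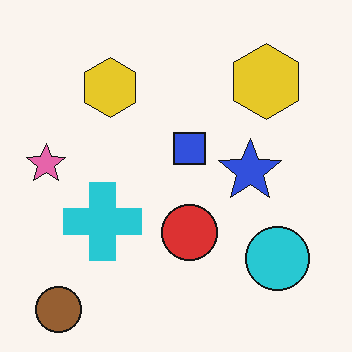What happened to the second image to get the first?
The image was degraded with subtle gaussian noise.

Random speckle covers the whole image, including the flat background.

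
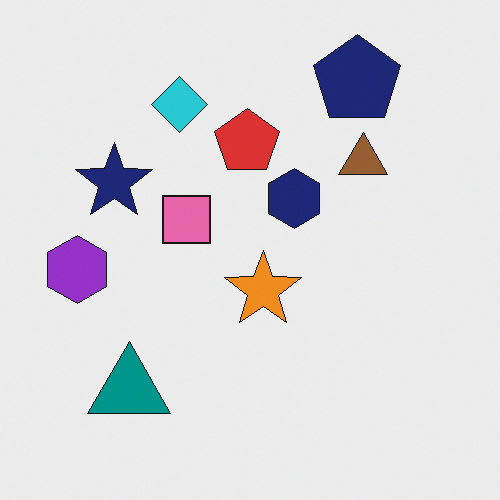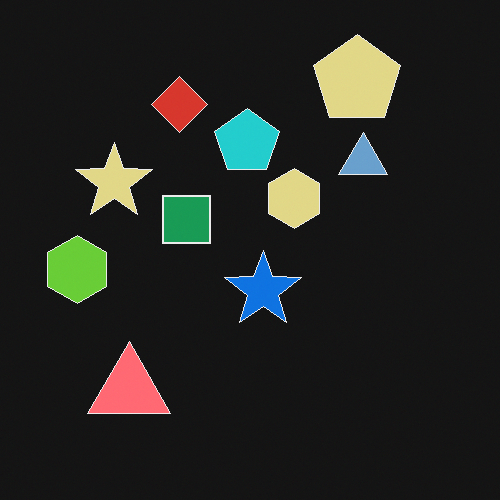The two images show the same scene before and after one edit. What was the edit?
It was color-inverted (negative).

The light background has become dark and every shape's color is its complement — a photographic negative.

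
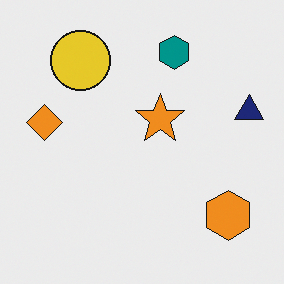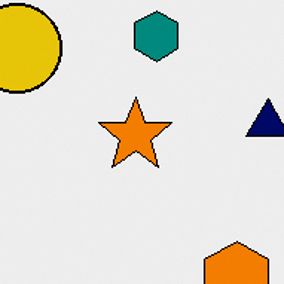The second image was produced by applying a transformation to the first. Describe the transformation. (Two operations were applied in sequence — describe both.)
The second image is the first cropped slightly and scaled back up, then given slightly increased contrast.

The visible shapes are larger and the field of view is narrower; shapes near the original edges may be partly or wholly outside the frame — a crop-and-rescale. Tones are pushed away from mid-grey across the whole image — a global contrast change.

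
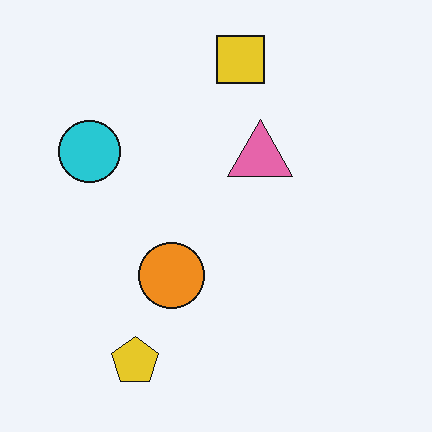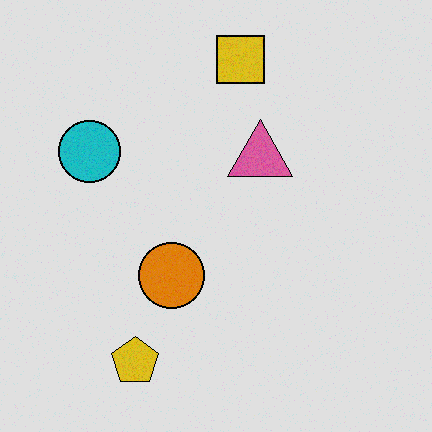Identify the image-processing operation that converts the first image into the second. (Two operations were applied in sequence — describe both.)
The transformation is: degraded with subtle gaussian noise, then moderately posterized.

Random speckle covers the whole image, including the flat background. Each flat color has snapped to a coarser quantized level — most visibly, the near-white background has dropped to a flat grey.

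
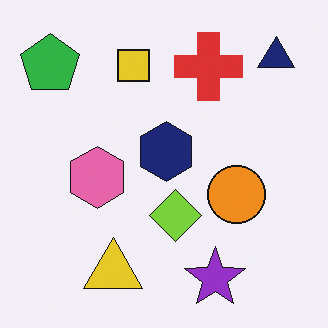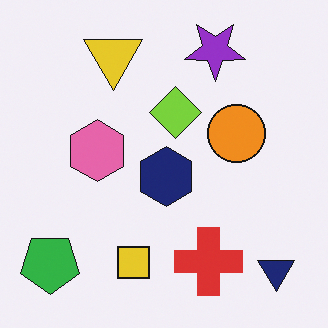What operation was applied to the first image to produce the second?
This is the original image flipped vertically (top ↔ bottom).

The purple star is in the bottom of the first image and the top of the second — shapes on opposite sides of the horizontal midline have swapped in a mirror flip.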